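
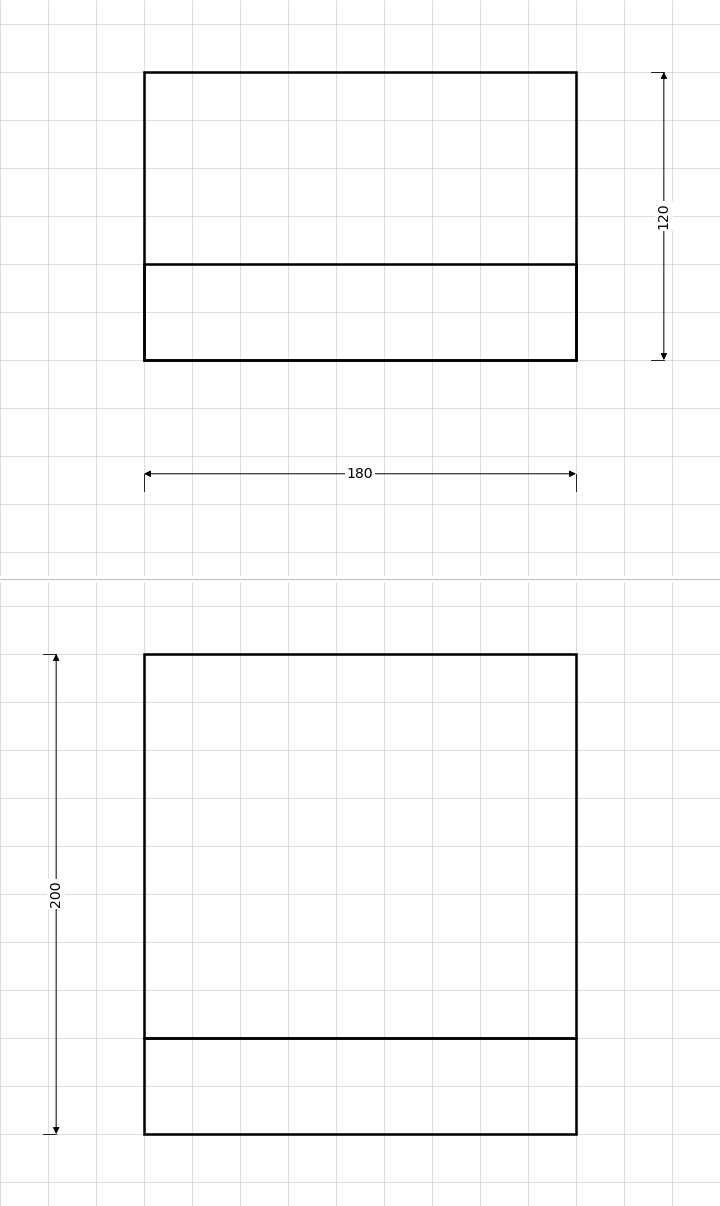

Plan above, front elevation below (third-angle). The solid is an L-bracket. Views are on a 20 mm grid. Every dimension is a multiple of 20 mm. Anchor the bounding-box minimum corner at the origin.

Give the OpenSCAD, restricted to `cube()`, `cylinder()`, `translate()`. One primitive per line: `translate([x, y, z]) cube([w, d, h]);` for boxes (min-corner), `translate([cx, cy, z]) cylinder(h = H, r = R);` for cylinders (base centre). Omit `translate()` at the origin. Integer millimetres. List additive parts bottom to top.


cube([180, 120, 40]);
translate([0, 0, 40]) cube([180, 40, 160]);


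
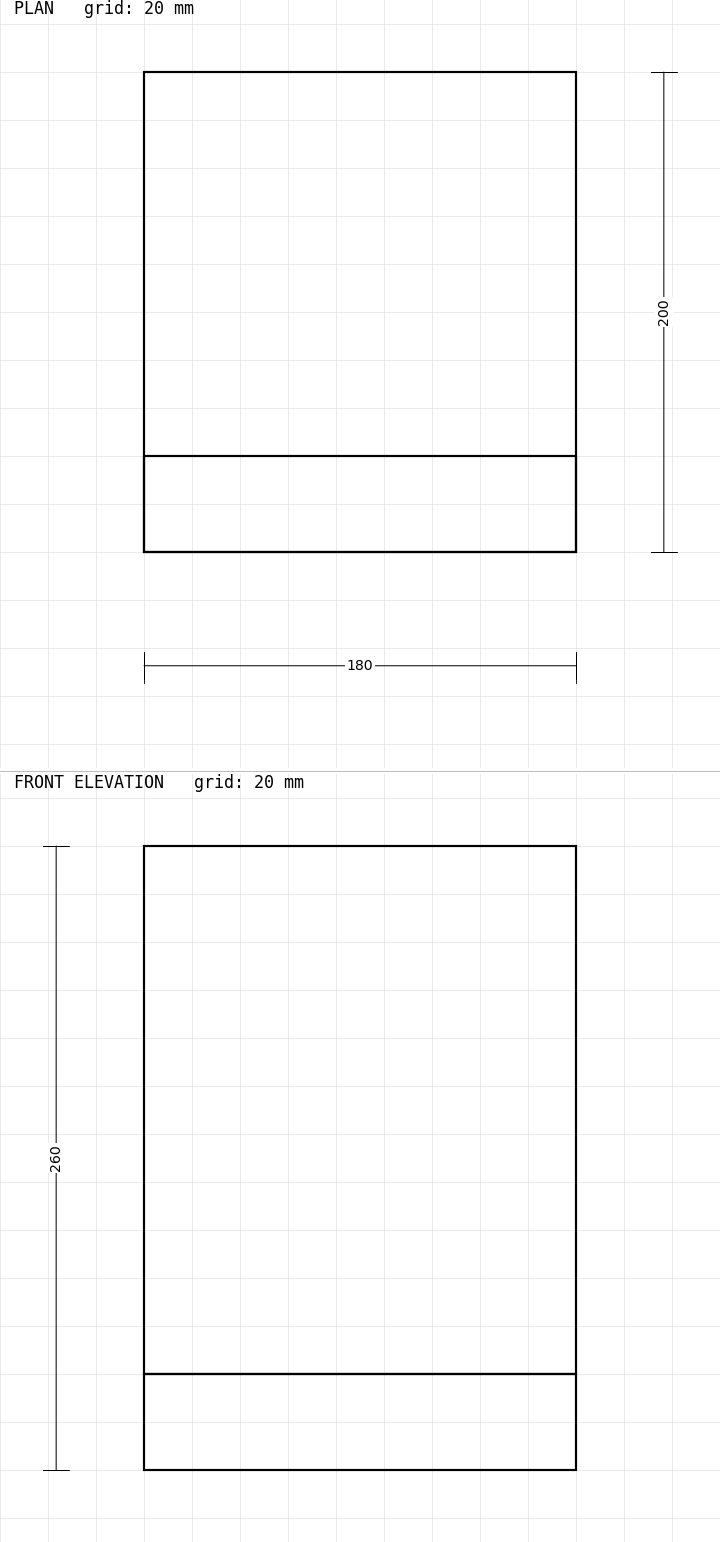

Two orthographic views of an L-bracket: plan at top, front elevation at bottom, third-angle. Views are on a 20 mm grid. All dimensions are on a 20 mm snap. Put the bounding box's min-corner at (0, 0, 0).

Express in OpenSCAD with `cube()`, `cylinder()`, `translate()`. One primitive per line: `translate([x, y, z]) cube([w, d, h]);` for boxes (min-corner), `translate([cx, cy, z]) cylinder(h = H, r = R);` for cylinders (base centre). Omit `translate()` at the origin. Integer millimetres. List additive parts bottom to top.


cube([180, 200, 40]);
translate([0, 0, 40]) cube([180, 40, 220]);


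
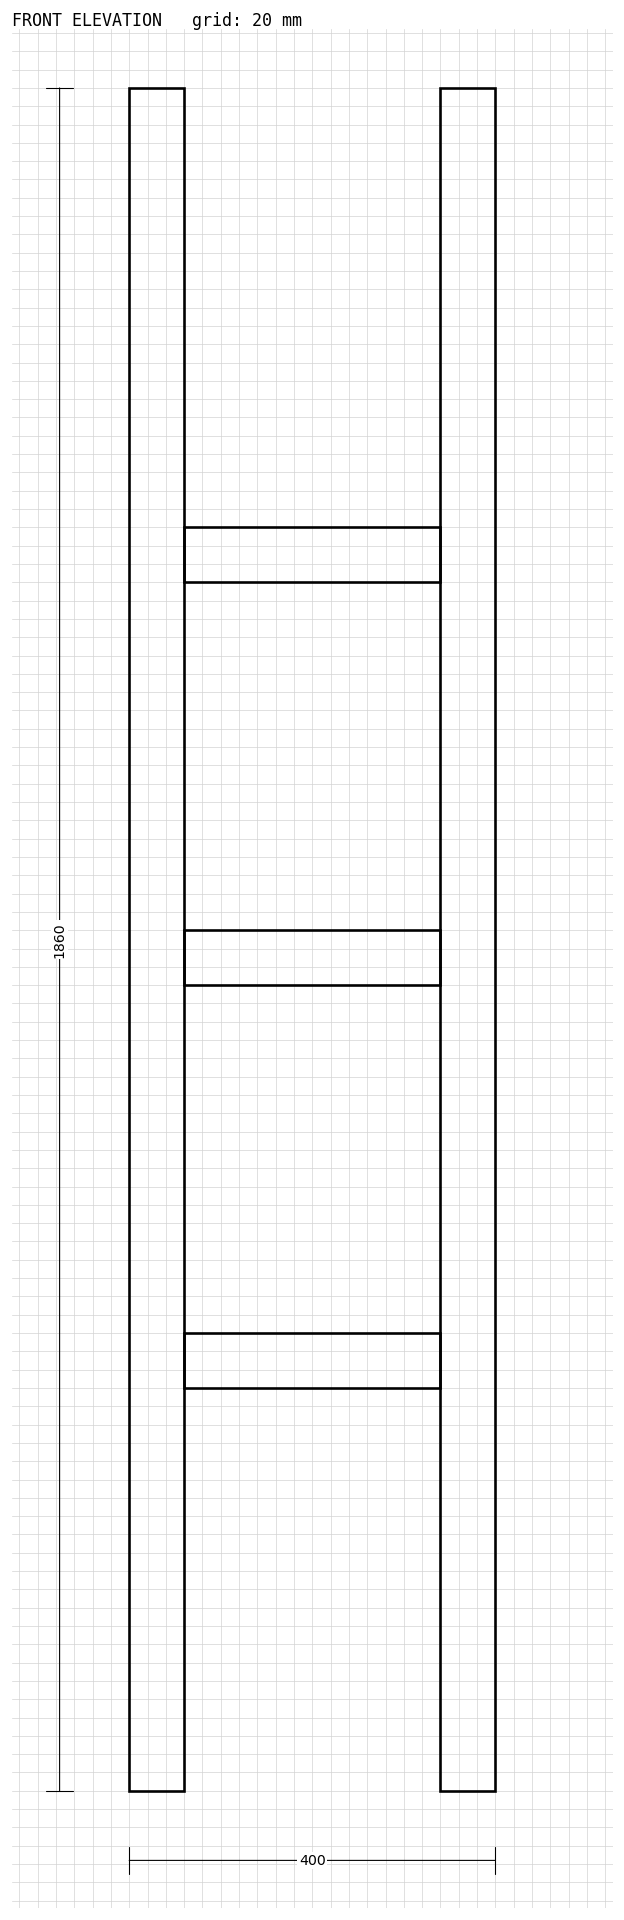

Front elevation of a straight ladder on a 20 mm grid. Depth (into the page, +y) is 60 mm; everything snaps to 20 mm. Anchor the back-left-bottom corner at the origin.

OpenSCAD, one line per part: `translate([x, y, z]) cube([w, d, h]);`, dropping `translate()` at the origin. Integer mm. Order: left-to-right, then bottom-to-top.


cube([60, 60, 1860]);
translate([60, 0, 440]) cube([280, 60, 60]);
translate([60, 0, 880]) cube([280, 60, 60]);
translate([60, 0, 1320]) cube([280, 60, 60]);
translate([340, 0, 0]) cube([60, 60, 1860]);


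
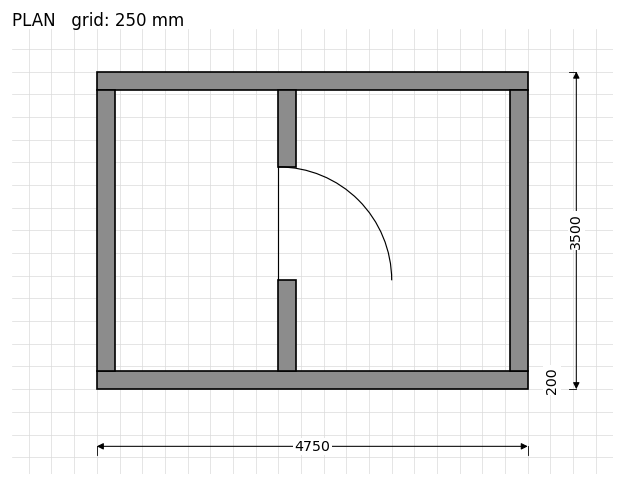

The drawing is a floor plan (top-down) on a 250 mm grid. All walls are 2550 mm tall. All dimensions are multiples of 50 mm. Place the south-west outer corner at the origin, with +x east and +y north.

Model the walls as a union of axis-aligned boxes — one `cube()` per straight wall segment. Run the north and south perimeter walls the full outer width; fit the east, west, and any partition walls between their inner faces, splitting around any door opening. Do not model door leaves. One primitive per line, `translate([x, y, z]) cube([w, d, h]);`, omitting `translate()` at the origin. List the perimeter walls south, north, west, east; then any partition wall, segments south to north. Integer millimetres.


cube([4750, 200, 2550]);
translate([0, 3300, 0]) cube([4750, 200, 2550]);
translate([0, 200, 0]) cube([200, 3100, 2550]);
translate([4550, 200, 0]) cube([200, 3100, 2550]);
translate([2000, 200, 0]) cube([200, 1000, 2550]);
translate([2000, 2450, 0]) cube([200, 850, 2550]);


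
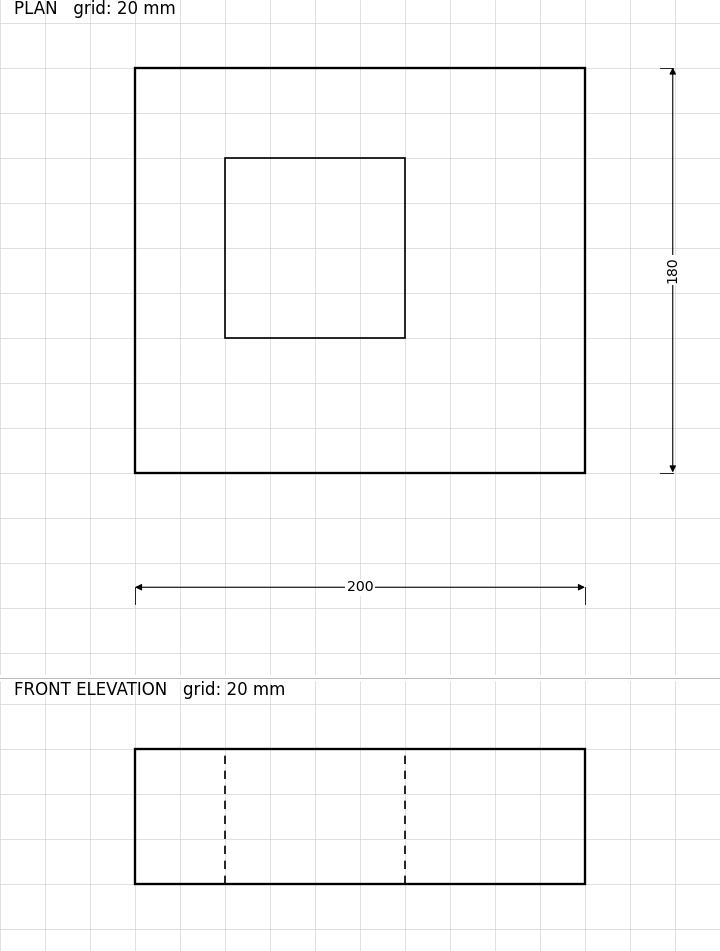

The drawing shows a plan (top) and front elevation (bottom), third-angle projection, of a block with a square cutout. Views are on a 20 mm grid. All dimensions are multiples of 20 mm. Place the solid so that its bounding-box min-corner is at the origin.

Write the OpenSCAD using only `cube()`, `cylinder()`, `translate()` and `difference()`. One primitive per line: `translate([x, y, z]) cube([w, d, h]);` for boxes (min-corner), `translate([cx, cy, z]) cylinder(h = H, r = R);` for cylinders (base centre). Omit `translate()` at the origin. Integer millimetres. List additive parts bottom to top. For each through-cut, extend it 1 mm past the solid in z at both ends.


difference() {
  cube([200, 180, 60]);
  translate([40, 60, -1]) cube([80, 80, 62]);
}


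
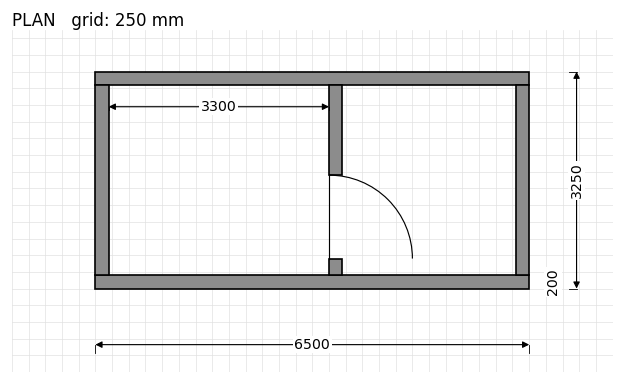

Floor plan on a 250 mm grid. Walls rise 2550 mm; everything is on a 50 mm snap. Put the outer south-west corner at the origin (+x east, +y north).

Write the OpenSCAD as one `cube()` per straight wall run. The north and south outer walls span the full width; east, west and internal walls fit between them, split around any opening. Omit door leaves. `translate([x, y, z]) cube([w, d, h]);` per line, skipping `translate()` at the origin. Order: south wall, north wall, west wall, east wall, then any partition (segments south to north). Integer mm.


cube([6500, 200, 2550]);
translate([0, 3050, 0]) cube([6500, 200, 2550]);
translate([0, 200, 0]) cube([200, 2850, 2550]);
translate([6300, 200, 0]) cube([200, 2850, 2550]);
translate([3500, 200, 0]) cube([200, 250, 2550]);
translate([3500, 1700, 0]) cube([200, 1350, 2550]);


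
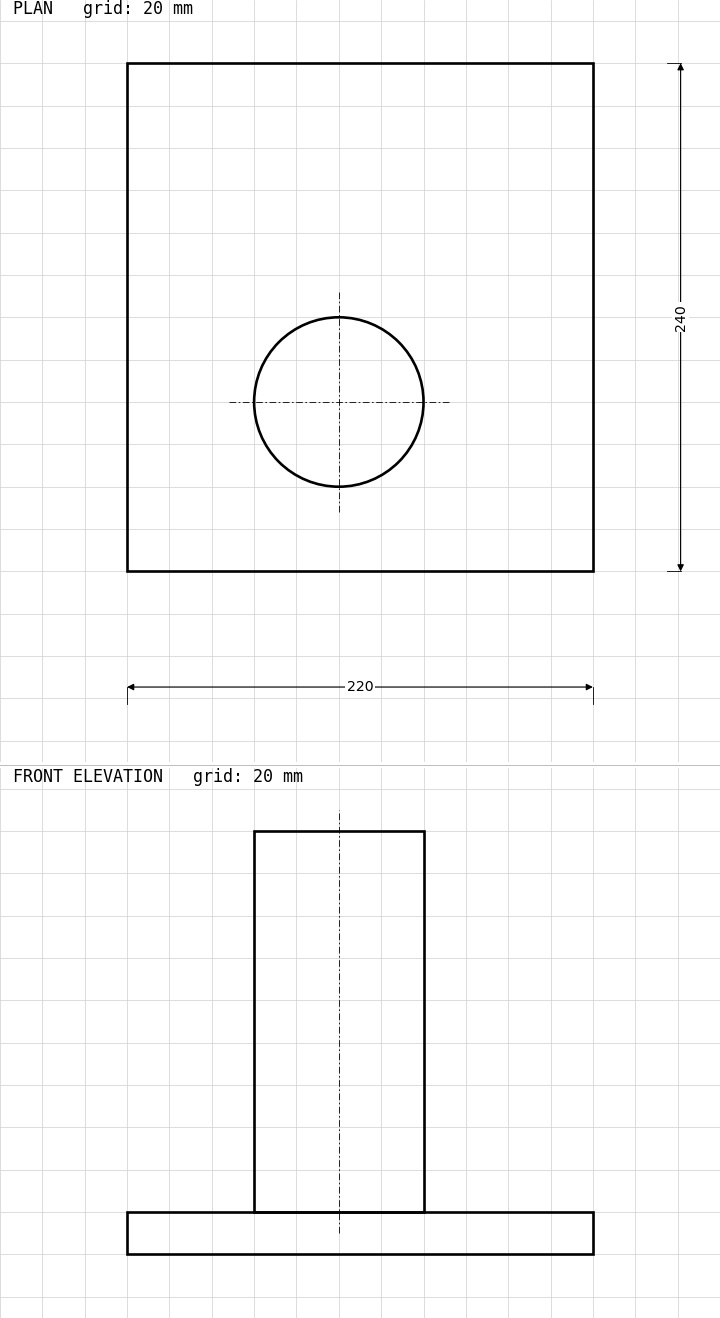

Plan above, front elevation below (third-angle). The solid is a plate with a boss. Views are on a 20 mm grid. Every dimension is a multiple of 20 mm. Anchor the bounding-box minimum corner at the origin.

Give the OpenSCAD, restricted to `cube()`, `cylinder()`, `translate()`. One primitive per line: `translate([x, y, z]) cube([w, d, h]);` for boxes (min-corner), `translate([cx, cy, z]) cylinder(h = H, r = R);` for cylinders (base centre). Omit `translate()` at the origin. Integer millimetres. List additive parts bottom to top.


cube([220, 240, 20]);
translate([100, 80, 20]) cylinder(h = 180, r = 40);


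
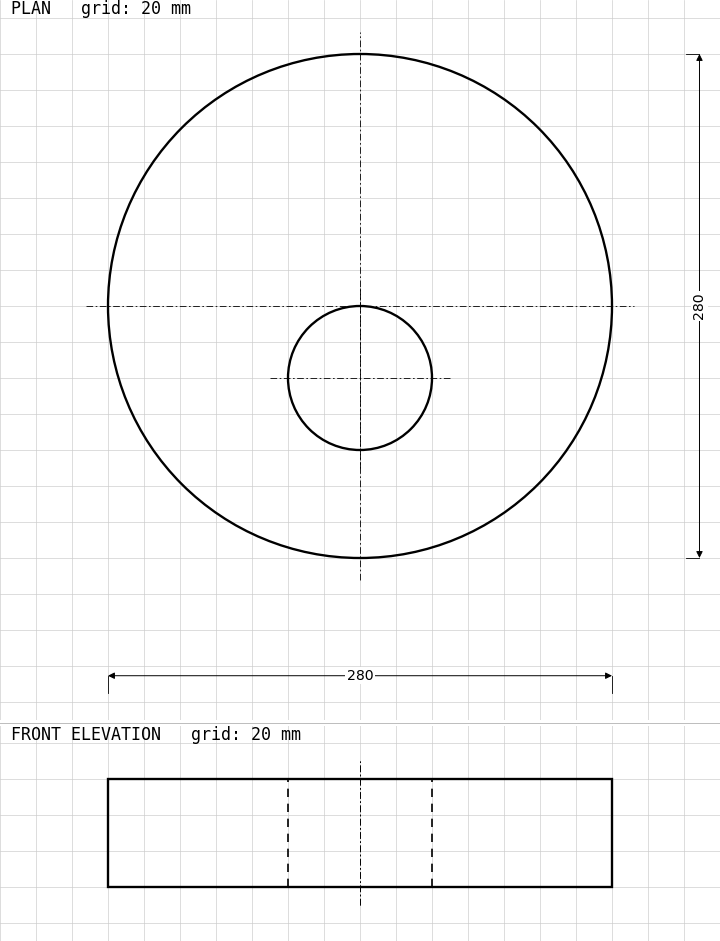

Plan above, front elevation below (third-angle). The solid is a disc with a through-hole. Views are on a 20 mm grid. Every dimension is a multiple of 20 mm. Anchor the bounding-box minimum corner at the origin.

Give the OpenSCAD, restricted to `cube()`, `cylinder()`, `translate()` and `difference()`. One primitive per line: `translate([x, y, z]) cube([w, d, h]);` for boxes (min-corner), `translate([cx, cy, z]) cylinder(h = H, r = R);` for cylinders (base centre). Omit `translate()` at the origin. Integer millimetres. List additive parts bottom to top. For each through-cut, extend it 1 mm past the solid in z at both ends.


difference() {
  translate([140, 140, 0]) cylinder(h = 60, r = 140);
  translate([140, 100, -1]) cylinder(h = 62, r = 40);
}


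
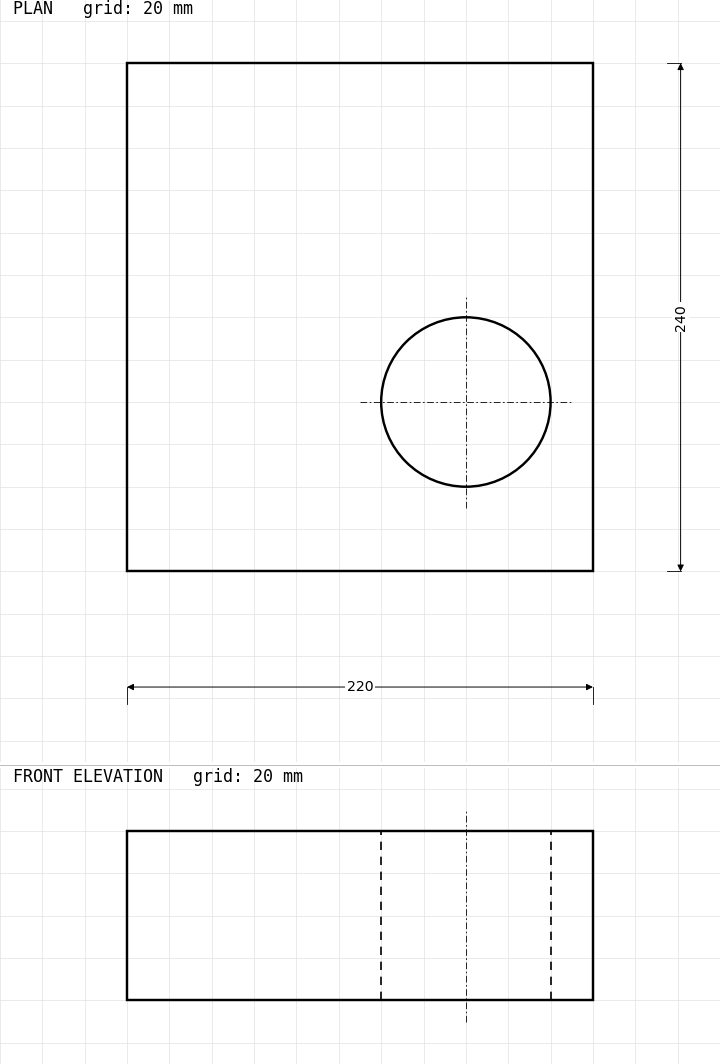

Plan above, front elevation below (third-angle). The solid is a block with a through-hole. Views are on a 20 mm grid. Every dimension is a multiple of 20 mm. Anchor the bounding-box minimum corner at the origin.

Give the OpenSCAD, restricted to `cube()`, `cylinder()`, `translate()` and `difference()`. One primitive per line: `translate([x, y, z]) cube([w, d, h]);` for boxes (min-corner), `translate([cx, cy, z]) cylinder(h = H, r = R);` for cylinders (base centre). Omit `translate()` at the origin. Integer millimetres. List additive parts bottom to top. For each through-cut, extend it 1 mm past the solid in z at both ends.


difference() {
  cube([220, 240, 80]);
  translate([160, 80, -1]) cylinder(h = 82, r = 40);
}


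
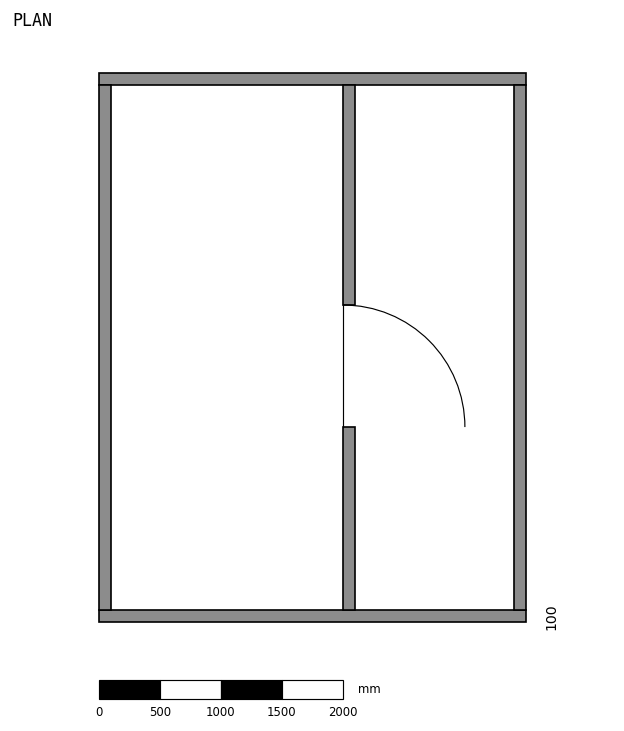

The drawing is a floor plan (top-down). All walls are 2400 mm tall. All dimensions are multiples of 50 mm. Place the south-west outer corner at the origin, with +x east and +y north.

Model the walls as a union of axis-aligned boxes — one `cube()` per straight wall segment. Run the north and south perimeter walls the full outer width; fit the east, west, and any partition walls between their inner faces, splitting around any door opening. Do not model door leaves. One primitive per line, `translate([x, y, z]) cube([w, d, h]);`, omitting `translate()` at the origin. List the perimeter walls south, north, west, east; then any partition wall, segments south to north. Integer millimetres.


cube([3500, 100, 2400]);
translate([0, 4400, 0]) cube([3500, 100, 2400]);
translate([0, 100, 0]) cube([100, 4300, 2400]);
translate([3400, 100, 0]) cube([100, 4300, 2400]);
translate([2000, 100, 0]) cube([100, 1500, 2400]);
translate([2000, 2600, 0]) cube([100, 1800, 2400]);


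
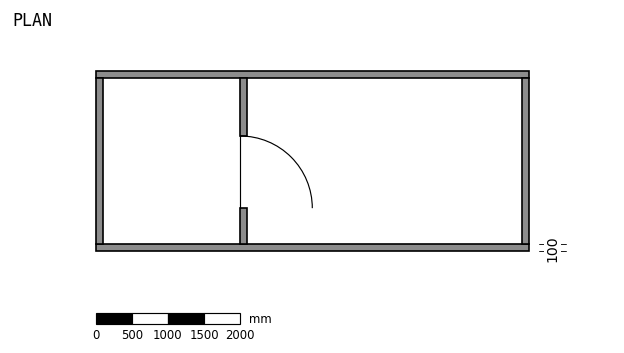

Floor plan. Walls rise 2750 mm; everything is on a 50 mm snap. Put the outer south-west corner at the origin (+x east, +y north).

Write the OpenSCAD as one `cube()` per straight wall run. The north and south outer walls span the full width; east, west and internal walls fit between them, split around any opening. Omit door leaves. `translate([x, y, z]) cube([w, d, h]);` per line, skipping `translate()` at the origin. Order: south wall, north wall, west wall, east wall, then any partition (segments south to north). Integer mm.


cube([6000, 100, 2750]);
translate([0, 2400, 0]) cube([6000, 100, 2750]);
translate([0, 100, 0]) cube([100, 2300, 2750]);
translate([5900, 100, 0]) cube([100, 2300, 2750]);
translate([2000, 100, 0]) cube([100, 500, 2750]);
translate([2000, 1600, 0]) cube([100, 800, 2750]);


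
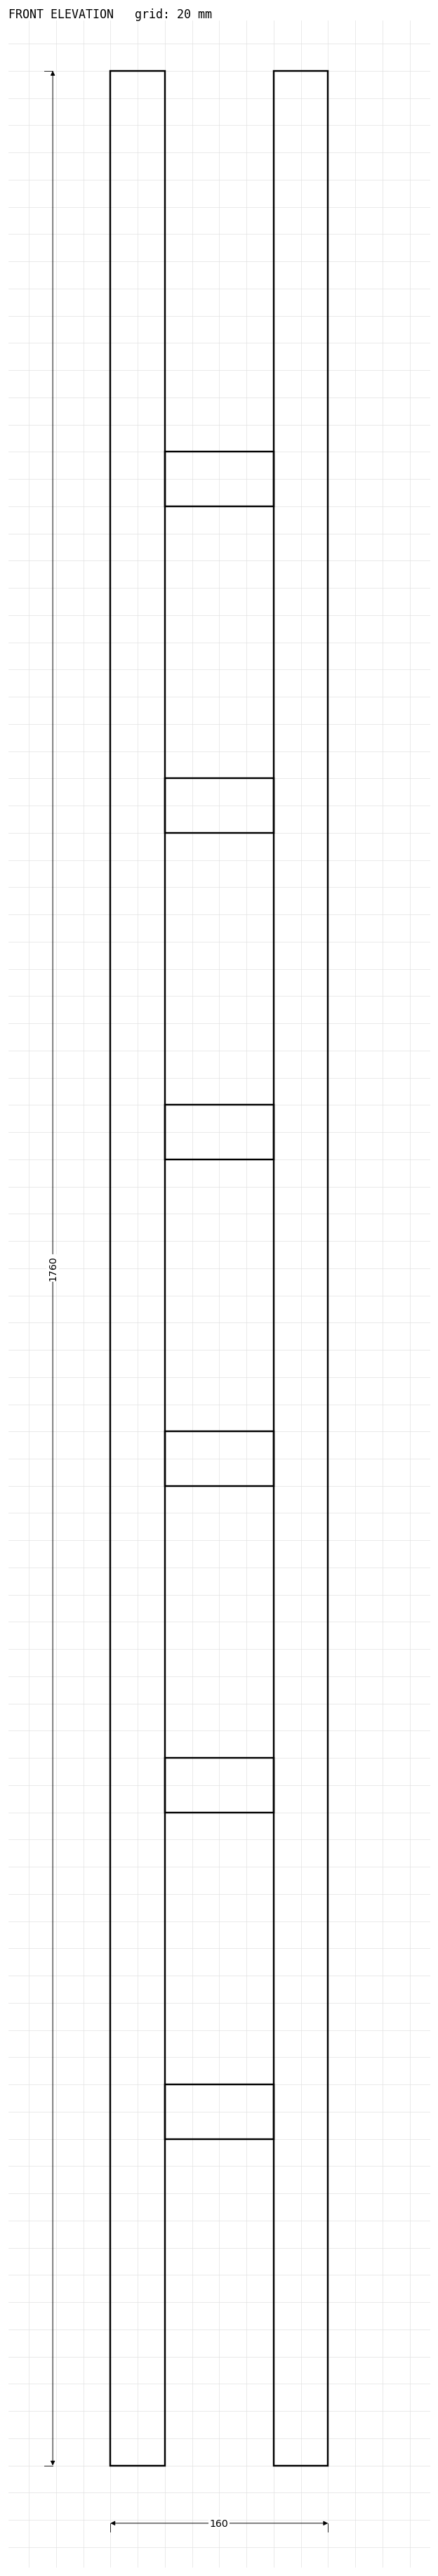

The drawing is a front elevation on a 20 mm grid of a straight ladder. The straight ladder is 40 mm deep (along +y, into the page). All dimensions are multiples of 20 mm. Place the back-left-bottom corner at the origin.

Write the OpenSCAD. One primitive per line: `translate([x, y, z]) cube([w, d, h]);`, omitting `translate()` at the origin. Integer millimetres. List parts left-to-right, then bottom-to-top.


cube([40, 40, 1760]);
translate([40, 0, 240]) cube([80, 40, 40]);
translate([40, 0, 480]) cube([80, 40, 40]);
translate([40, 0, 720]) cube([80, 40, 40]);
translate([40, 0, 960]) cube([80, 40, 40]);
translate([40, 0, 1200]) cube([80, 40, 40]);
translate([40, 0, 1440]) cube([80, 40, 40]);
translate([120, 0, 0]) cube([40, 40, 1760]);


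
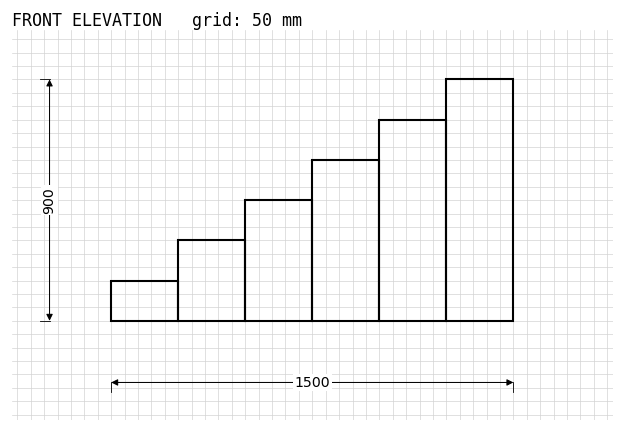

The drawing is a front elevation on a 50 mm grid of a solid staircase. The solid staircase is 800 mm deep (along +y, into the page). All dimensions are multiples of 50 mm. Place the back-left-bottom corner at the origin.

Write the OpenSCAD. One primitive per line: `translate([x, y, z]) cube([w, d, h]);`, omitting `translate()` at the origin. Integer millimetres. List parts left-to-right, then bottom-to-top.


cube([250, 800, 150]);
translate([250, 0, 0]) cube([250, 800, 300]);
translate([500, 0, 0]) cube([250, 800, 450]);
translate([750, 0, 0]) cube([250, 800, 600]);
translate([1000, 0, 0]) cube([250, 800, 750]);
translate([1250, 0, 0]) cube([250, 800, 900]);


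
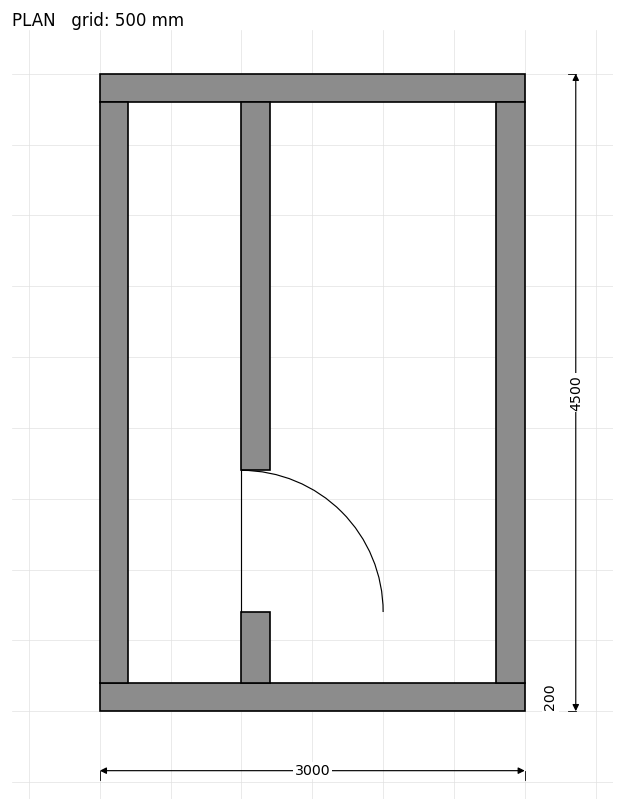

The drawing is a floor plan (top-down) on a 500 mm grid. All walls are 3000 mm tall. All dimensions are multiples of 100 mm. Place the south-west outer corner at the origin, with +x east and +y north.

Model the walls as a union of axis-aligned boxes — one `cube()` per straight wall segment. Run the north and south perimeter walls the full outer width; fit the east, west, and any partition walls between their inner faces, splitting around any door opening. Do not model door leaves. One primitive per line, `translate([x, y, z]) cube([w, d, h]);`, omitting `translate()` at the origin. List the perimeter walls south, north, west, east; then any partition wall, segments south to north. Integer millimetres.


cube([3000, 200, 3000]);
translate([0, 4300, 0]) cube([3000, 200, 3000]);
translate([0, 200, 0]) cube([200, 4100, 3000]);
translate([2800, 200, 0]) cube([200, 4100, 3000]);
translate([1000, 200, 0]) cube([200, 500, 3000]);
translate([1000, 1700, 0]) cube([200, 2600, 3000]);


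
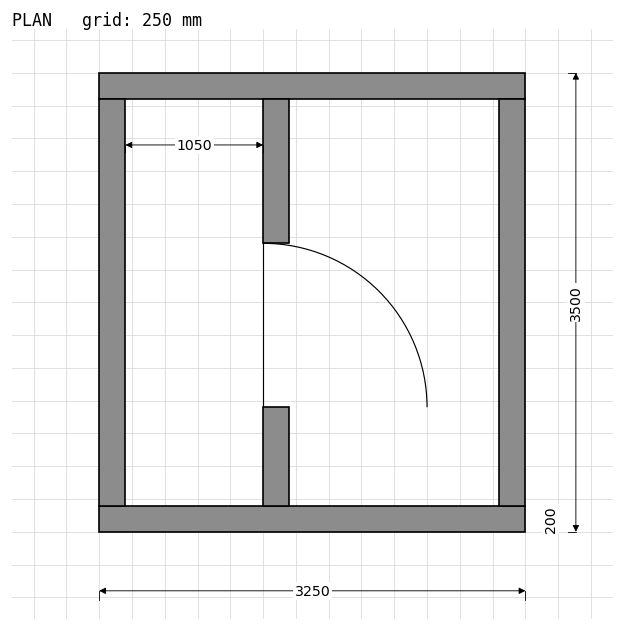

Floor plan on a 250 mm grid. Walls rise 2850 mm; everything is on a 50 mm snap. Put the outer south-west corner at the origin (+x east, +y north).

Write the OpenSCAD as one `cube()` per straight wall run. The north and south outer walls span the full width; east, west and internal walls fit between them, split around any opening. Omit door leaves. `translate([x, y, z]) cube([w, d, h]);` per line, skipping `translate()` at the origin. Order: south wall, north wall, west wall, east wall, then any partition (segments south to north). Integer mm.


cube([3250, 200, 2850]);
translate([0, 3300, 0]) cube([3250, 200, 2850]);
translate([0, 200, 0]) cube([200, 3100, 2850]);
translate([3050, 200, 0]) cube([200, 3100, 2850]);
translate([1250, 200, 0]) cube([200, 750, 2850]);
translate([1250, 2200, 0]) cube([200, 1100, 2850]);


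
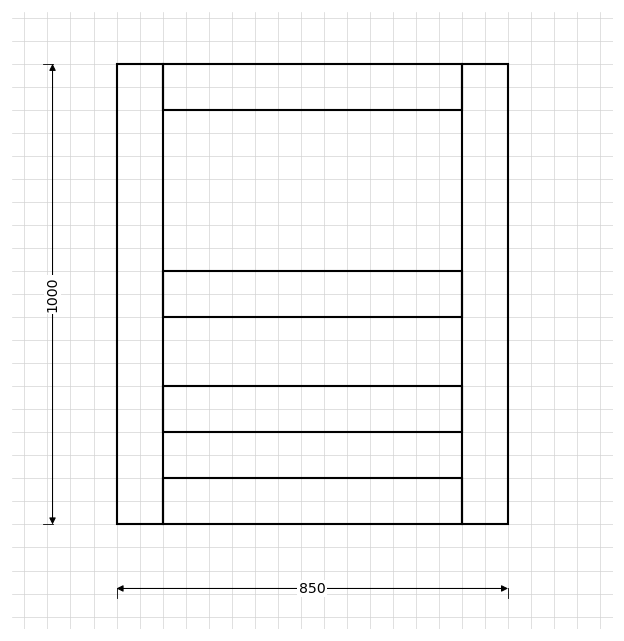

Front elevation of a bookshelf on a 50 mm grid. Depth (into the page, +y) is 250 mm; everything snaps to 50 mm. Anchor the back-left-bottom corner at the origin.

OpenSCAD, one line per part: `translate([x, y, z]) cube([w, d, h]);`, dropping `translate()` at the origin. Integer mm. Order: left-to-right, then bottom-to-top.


cube([100, 250, 1000]);
translate([100, 0, 0]) cube([650, 250, 100]);
translate([100, 0, 200]) cube([650, 250, 100]);
translate([100, 0, 450]) cube([650, 250, 100]);
translate([100, 0, 900]) cube([650, 250, 100]);
translate([750, 0, 0]) cube([100, 250, 1000]);


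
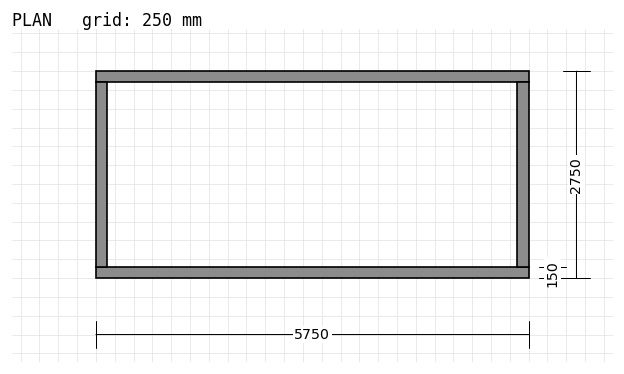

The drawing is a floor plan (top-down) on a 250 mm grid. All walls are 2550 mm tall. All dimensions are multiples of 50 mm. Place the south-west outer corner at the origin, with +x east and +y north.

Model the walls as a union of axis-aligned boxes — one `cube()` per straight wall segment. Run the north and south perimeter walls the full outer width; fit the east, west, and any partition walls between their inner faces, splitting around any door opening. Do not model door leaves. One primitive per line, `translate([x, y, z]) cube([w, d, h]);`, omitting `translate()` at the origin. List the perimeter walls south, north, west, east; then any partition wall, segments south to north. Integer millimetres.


cube([5750, 150, 2550]);
translate([0, 2600, 0]) cube([5750, 150, 2550]);
translate([0, 150, 0]) cube([150, 2450, 2550]);
translate([5600, 150, 0]) cube([150, 2450, 2550]);


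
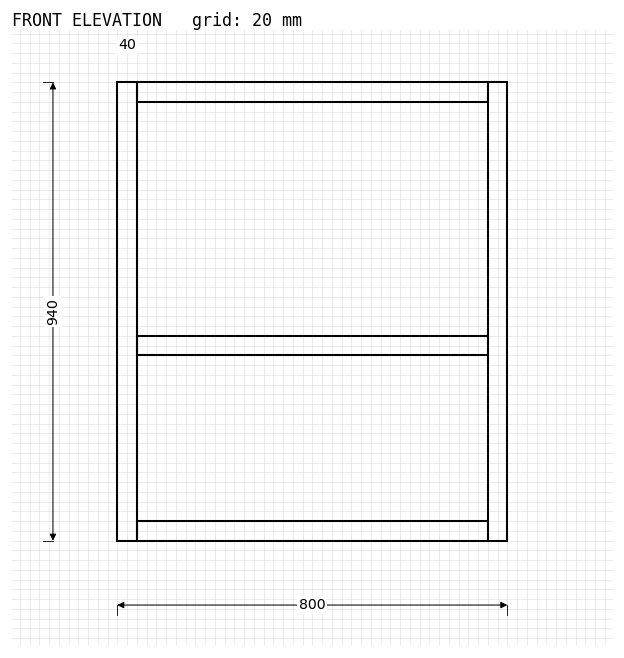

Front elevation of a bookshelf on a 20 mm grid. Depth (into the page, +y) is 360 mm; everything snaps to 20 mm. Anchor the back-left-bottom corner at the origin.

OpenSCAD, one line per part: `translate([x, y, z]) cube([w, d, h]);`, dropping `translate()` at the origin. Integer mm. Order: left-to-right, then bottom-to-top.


cube([40, 360, 940]);
translate([40, 0, 0]) cube([720, 360, 40]);
translate([40, 0, 380]) cube([720, 360, 40]);
translate([40, 0, 900]) cube([720, 360, 40]);
translate([760, 0, 0]) cube([40, 360, 940]);


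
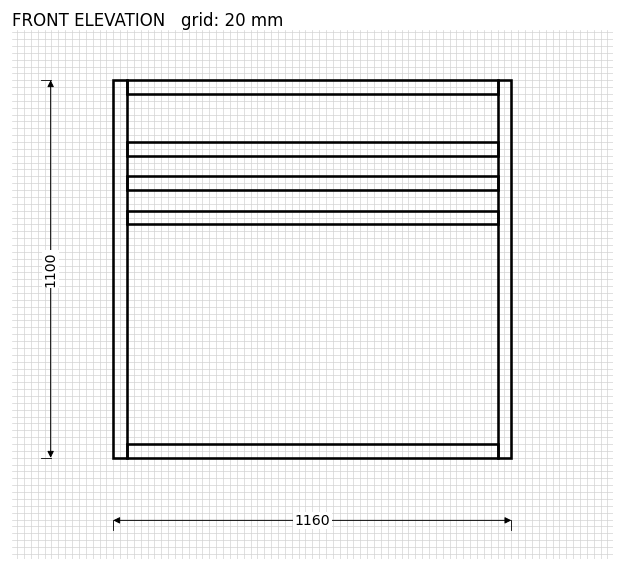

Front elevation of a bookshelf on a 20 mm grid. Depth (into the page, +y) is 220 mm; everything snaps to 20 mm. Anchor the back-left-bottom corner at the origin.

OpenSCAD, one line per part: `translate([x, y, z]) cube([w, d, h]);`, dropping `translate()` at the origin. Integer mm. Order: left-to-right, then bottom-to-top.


cube([40, 220, 1100]);
translate([40, 0, 0]) cube([1080, 220, 40]);
translate([40, 0, 680]) cube([1080, 220, 40]);
translate([40, 0, 780]) cube([1080, 220, 40]);
translate([40, 0, 880]) cube([1080, 220, 40]);
translate([40, 0, 1060]) cube([1080, 220, 40]);
translate([1120, 0, 0]) cube([40, 220, 1100]);


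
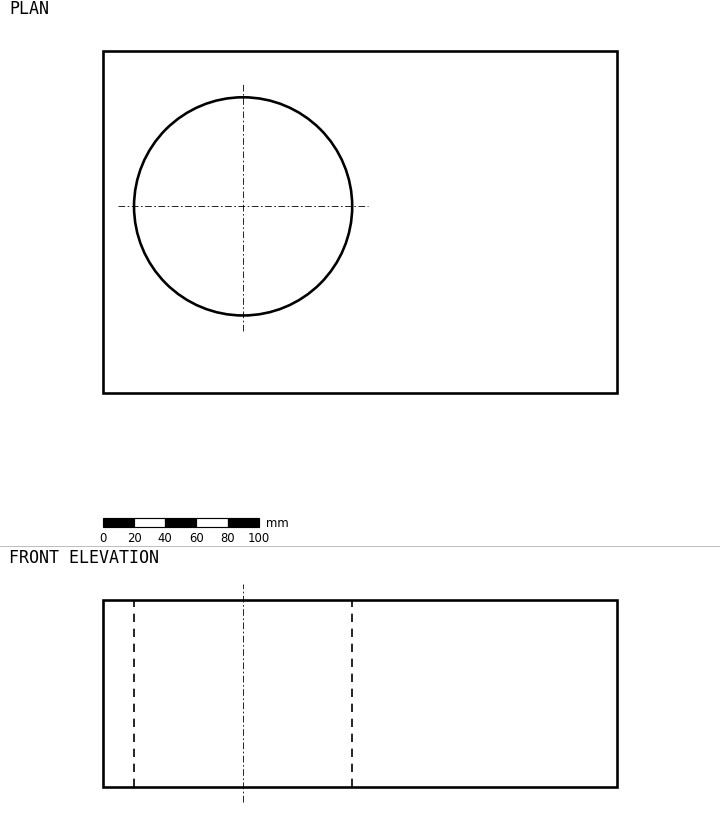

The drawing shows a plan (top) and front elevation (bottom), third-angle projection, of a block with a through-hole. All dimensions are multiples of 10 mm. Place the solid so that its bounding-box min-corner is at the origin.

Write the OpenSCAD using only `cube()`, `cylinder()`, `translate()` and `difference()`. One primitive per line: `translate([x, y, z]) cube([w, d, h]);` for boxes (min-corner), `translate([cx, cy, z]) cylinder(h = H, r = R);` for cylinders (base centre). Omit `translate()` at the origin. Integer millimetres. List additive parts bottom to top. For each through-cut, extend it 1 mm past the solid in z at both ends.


difference() {
  cube([330, 220, 120]);
  translate([90, 120, -1]) cylinder(h = 122, r = 70);
}


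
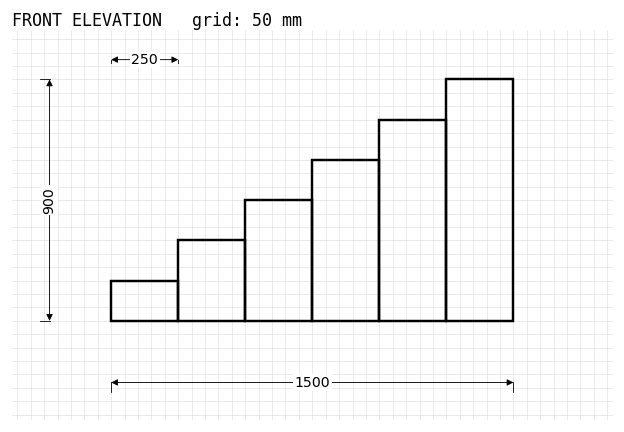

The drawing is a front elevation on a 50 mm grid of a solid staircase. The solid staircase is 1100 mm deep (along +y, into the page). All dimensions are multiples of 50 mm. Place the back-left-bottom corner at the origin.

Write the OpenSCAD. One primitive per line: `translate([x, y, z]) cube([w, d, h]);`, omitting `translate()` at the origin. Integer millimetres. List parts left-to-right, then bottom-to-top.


cube([250, 1100, 150]);
translate([250, 0, 0]) cube([250, 1100, 300]);
translate([500, 0, 0]) cube([250, 1100, 450]);
translate([750, 0, 0]) cube([250, 1100, 600]);
translate([1000, 0, 0]) cube([250, 1100, 750]);
translate([1250, 0, 0]) cube([250, 1100, 900]);


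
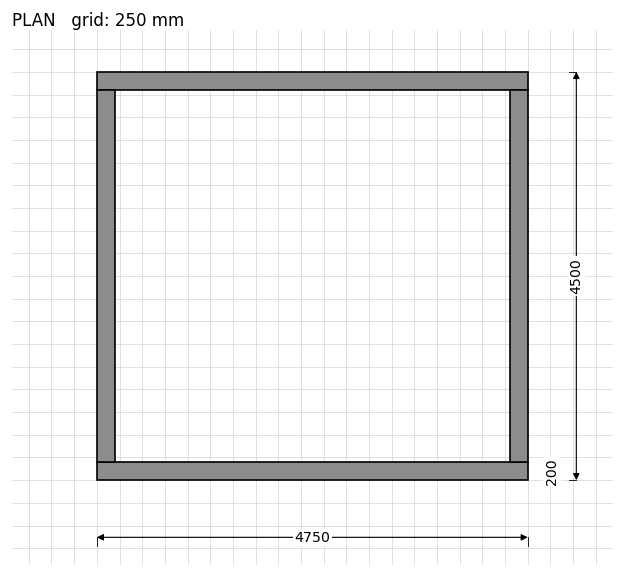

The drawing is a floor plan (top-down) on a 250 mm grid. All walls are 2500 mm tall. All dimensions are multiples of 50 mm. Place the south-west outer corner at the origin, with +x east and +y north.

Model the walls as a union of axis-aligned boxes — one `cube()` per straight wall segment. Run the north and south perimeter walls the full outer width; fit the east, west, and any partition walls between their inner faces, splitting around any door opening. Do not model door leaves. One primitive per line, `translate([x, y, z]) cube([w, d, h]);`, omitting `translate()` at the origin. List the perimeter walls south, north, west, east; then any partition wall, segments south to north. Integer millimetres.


cube([4750, 200, 2500]);
translate([0, 4300, 0]) cube([4750, 200, 2500]);
translate([0, 200, 0]) cube([200, 4100, 2500]);
translate([4550, 200, 0]) cube([200, 4100, 2500]);


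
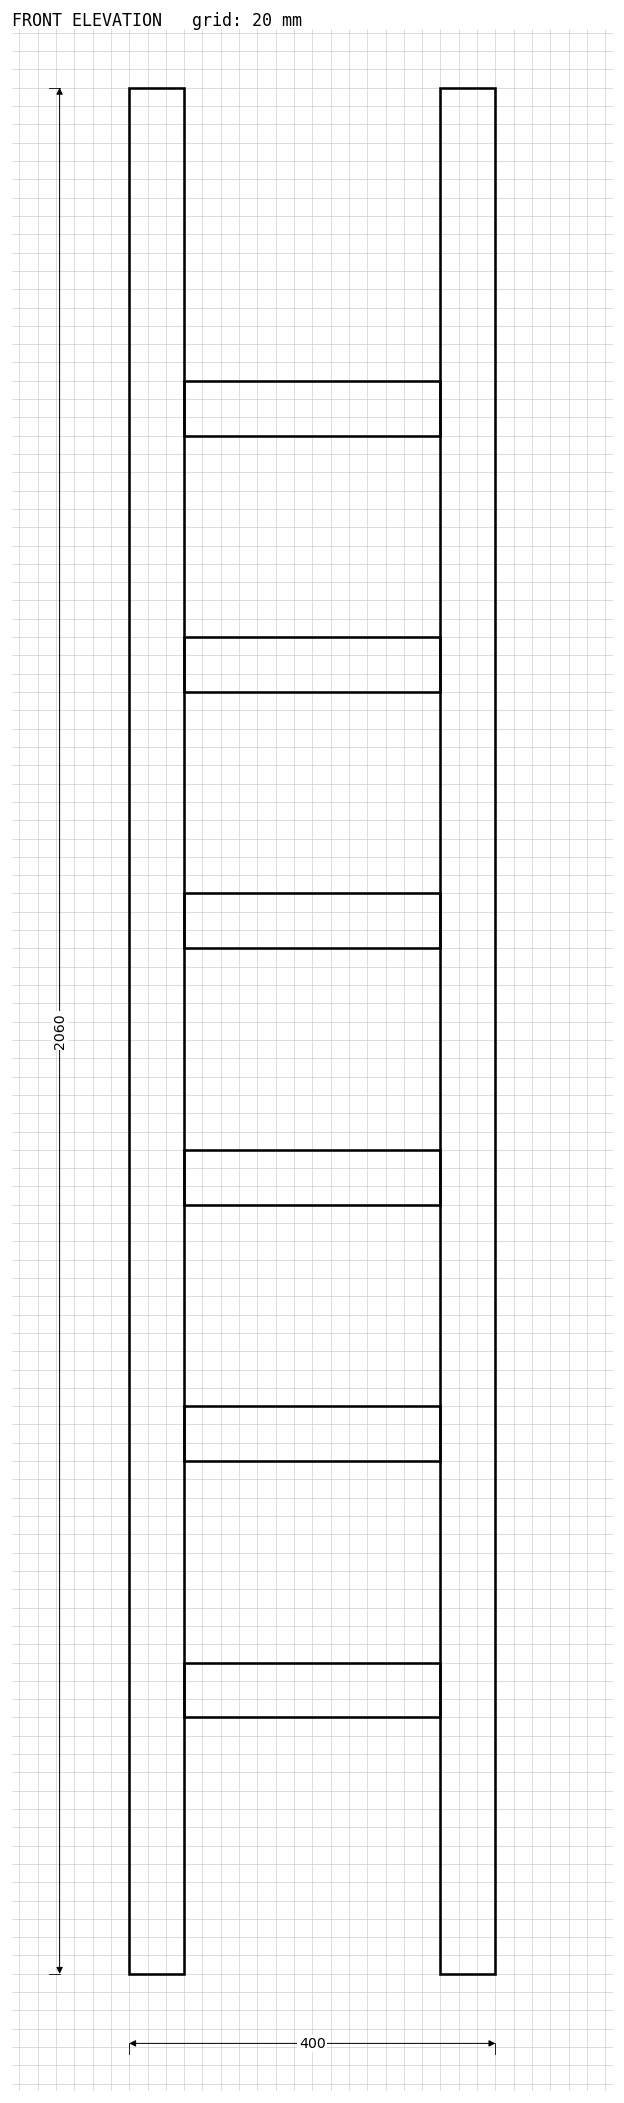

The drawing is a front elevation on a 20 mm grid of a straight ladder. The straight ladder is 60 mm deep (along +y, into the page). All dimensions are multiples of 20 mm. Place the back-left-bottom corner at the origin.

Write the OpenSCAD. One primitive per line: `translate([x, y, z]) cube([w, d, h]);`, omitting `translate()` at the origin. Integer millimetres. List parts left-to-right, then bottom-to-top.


cube([60, 60, 2060]);
translate([60, 0, 280]) cube([280, 60, 60]);
translate([60, 0, 560]) cube([280, 60, 60]);
translate([60, 0, 840]) cube([280, 60, 60]);
translate([60, 0, 1120]) cube([280, 60, 60]);
translate([60, 0, 1400]) cube([280, 60, 60]);
translate([60, 0, 1680]) cube([280, 60, 60]);
translate([340, 0, 0]) cube([60, 60, 2060]);


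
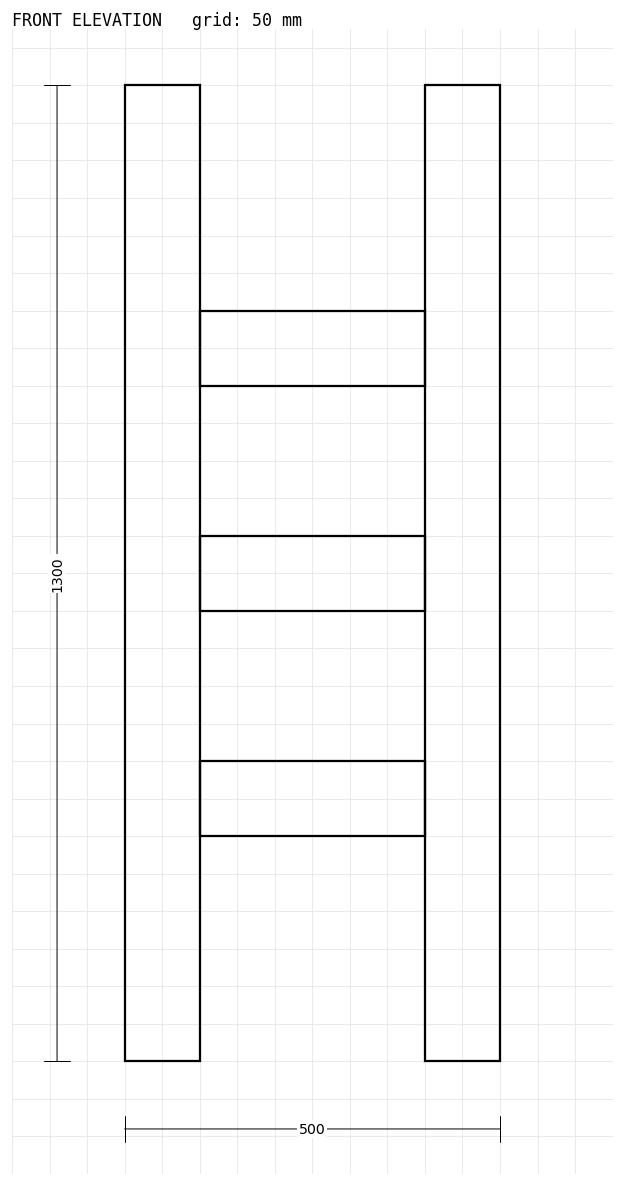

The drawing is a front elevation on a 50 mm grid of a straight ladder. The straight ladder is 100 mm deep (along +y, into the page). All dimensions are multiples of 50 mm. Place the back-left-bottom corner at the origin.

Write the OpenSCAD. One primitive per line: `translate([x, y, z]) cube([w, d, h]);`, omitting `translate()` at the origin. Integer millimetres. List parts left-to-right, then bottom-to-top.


cube([100, 100, 1300]);
translate([100, 0, 300]) cube([300, 100, 100]);
translate([100, 0, 600]) cube([300, 100, 100]);
translate([100, 0, 900]) cube([300, 100, 100]);
translate([400, 0, 0]) cube([100, 100, 1300]);


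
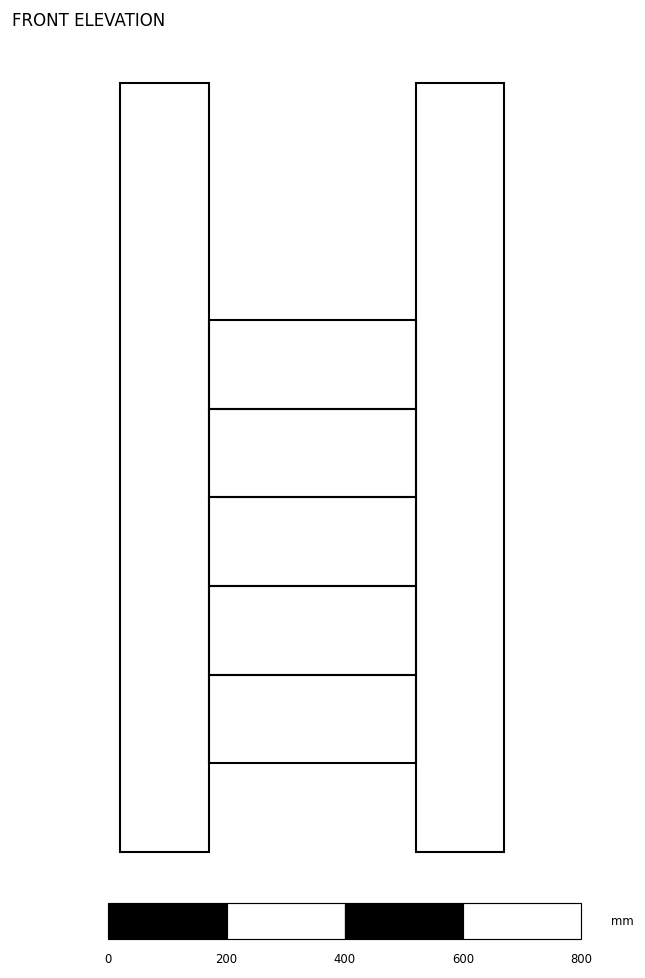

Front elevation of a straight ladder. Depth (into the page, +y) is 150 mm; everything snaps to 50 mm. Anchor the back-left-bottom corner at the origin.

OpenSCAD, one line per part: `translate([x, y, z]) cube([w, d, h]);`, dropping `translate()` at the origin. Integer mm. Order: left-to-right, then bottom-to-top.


cube([150, 150, 1300]);
translate([150, 0, 150]) cube([350, 150, 150]);
translate([150, 0, 300]) cube([350, 150, 150]);
translate([150, 0, 450]) cube([350, 150, 150]);
translate([150, 0, 600]) cube([350, 150, 150]);
translate([150, 0, 750]) cube([350, 150, 150]);
translate([500, 0, 0]) cube([150, 150, 1300]);


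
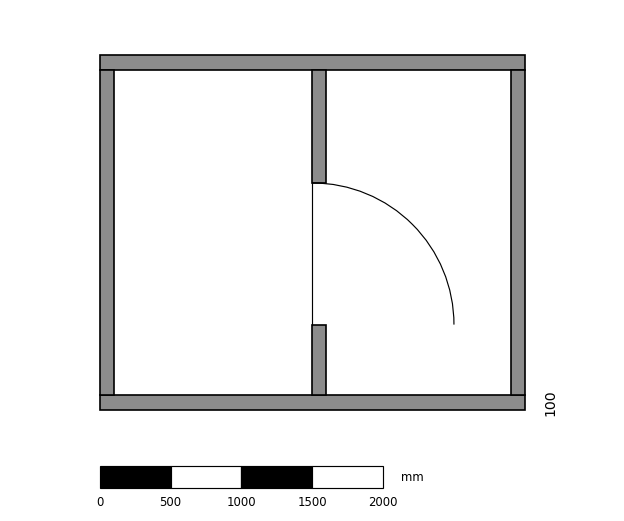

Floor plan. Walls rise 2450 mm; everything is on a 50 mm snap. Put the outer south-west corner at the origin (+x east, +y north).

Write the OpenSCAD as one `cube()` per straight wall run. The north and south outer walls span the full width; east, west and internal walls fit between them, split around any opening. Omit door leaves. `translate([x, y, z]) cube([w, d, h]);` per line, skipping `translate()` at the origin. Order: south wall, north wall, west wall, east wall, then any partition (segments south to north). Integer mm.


cube([3000, 100, 2450]);
translate([0, 2400, 0]) cube([3000, 100, 2450]);
translate([0, 100, 0]) cube([100, 2300, 2450]);
translate([2900, 100, 0]) cube([100, 2300, 2450]);
translate([1500, 100, 0]) cube([100, 500, 2450]);
translate([1500, 1600, 0]) cube([100, 800, 2450]);


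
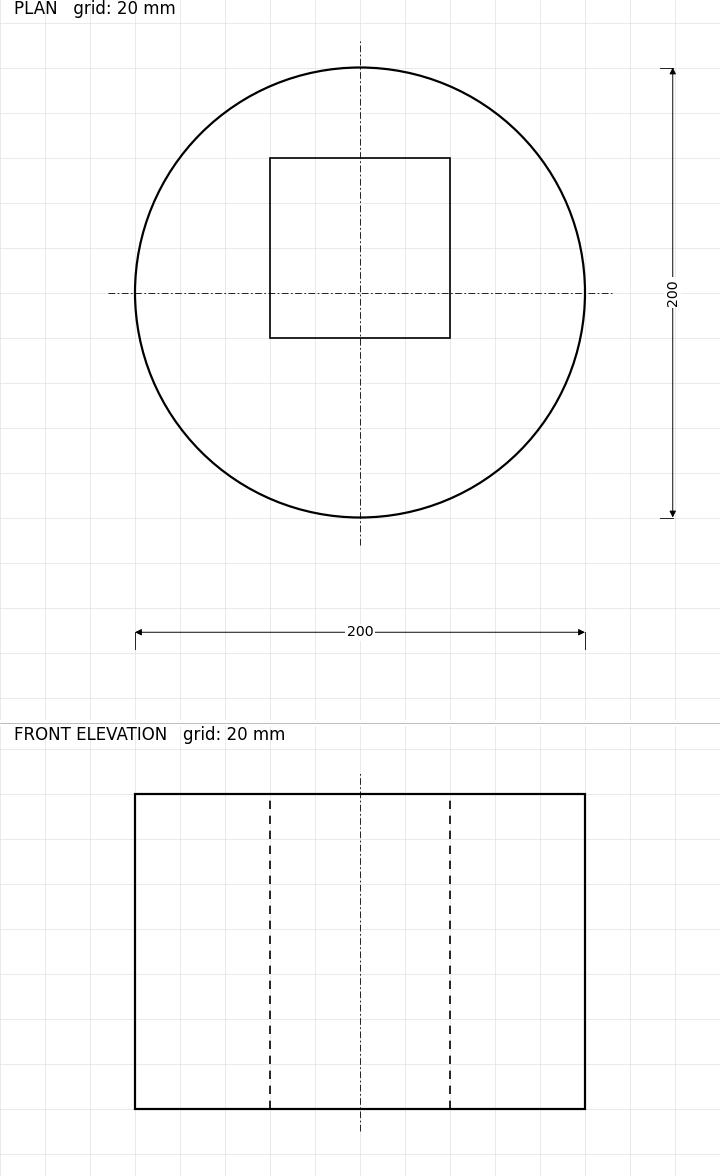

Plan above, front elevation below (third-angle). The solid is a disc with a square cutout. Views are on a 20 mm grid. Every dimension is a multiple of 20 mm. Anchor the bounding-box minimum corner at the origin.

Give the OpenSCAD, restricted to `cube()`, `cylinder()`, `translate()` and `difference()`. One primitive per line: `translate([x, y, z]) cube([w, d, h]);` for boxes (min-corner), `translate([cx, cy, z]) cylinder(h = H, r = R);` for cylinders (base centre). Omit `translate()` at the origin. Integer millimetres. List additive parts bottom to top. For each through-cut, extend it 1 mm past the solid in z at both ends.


difference() {
  translate([100, 100, 0]) cylinder(h = 140, r = 100);
  translate([60, 80, -1]) cube([80, 80, 142]);
}


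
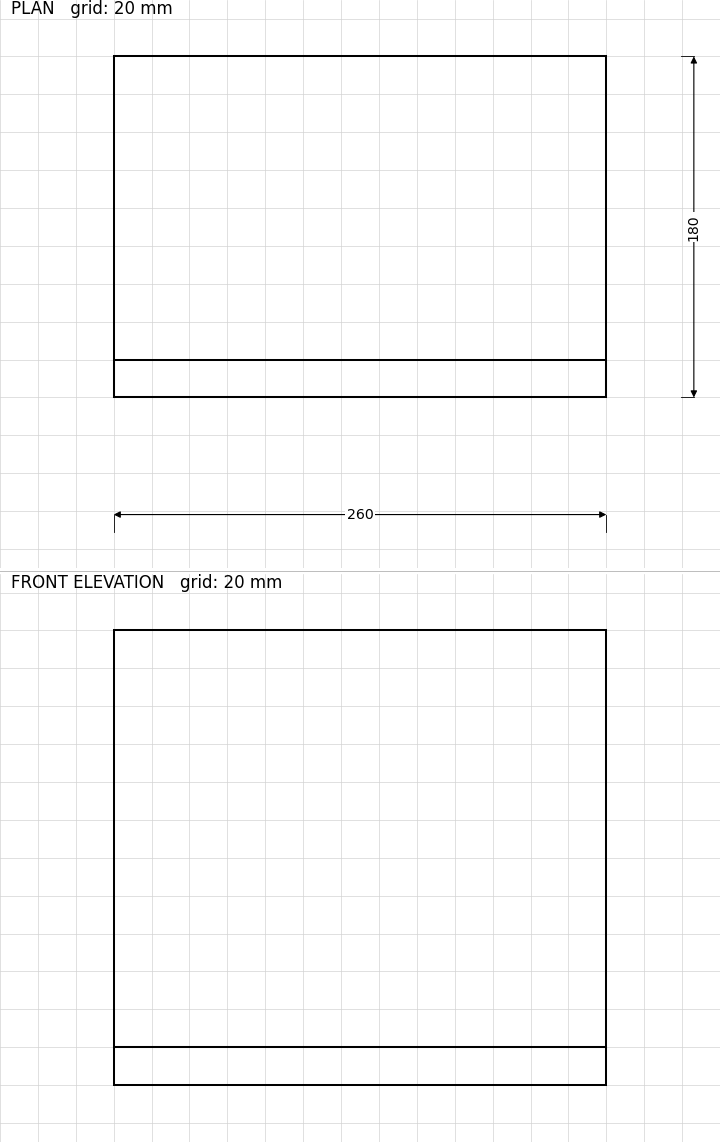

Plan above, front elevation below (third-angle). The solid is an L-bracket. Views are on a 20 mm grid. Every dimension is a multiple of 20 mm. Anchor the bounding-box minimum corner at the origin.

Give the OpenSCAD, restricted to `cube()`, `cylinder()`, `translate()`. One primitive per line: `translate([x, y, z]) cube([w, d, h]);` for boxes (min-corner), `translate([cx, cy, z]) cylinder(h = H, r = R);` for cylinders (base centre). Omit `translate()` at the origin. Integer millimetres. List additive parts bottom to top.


cube([260, 180, 20]);
translate([0, 0, 20]) cube([260, 20, 220]);


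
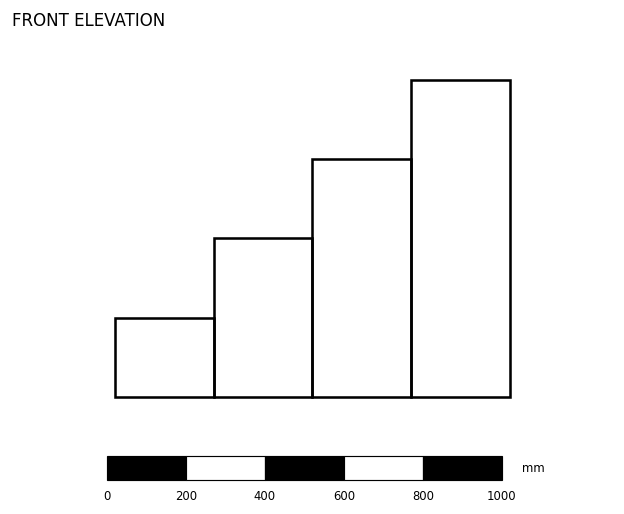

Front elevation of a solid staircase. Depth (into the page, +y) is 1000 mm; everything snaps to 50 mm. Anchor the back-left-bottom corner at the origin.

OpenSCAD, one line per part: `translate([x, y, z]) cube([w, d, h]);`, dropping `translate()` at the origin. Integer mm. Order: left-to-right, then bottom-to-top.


cube([250, 1000, 200]);
translate([250, 0, 0]) cube([250, 1000, 400]);
translate([500, 0, 0]) cube([250, 1000, 600]);
translate([750, 0, 0]) cube([250, 1000, 800]);


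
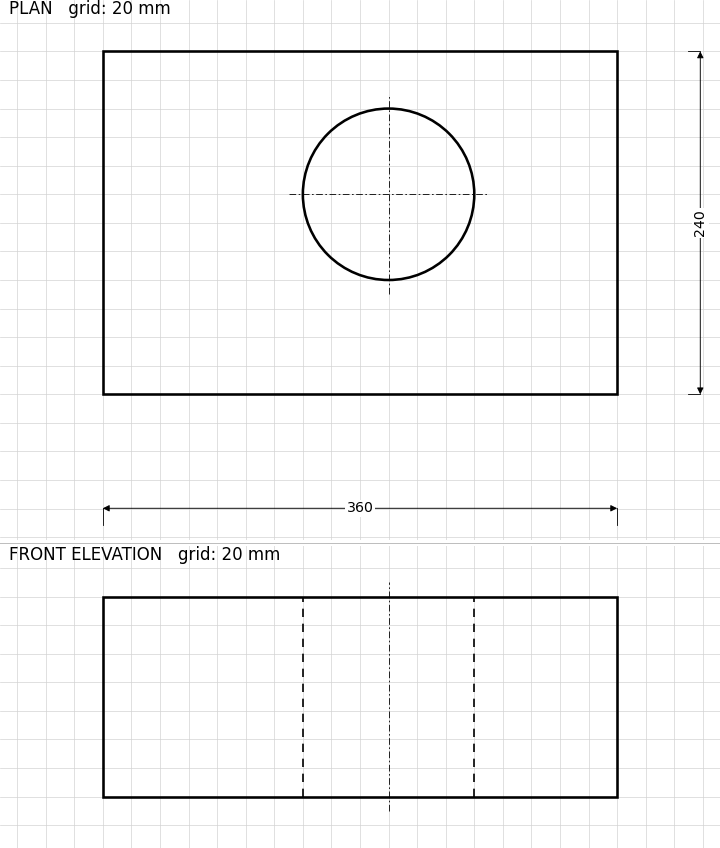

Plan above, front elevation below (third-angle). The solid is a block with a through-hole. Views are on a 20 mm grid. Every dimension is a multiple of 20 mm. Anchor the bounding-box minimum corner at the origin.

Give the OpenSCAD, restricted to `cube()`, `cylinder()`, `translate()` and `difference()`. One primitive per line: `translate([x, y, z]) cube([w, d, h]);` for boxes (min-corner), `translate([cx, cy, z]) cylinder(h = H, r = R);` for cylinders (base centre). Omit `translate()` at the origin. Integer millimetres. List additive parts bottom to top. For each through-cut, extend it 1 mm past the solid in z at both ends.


difference() {
  cube([360, 240, 140]);
  translate([200, 140, -1]) cylinder(h = 142, r = 60);
}


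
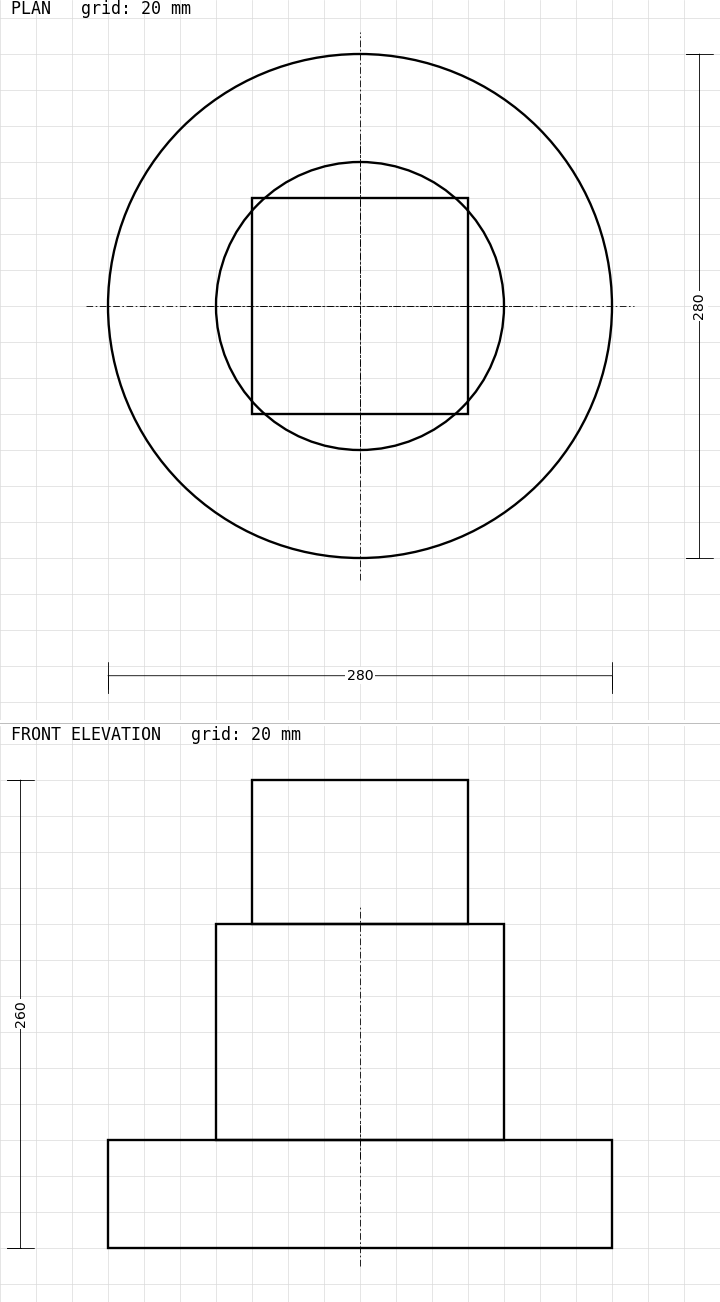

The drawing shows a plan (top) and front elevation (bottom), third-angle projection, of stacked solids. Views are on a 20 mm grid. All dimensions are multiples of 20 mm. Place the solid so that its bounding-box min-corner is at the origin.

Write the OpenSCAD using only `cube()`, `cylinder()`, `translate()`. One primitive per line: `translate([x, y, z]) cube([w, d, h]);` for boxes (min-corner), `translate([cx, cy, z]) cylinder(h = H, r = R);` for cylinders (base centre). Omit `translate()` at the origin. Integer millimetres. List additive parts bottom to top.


translate([140, 140, 0]) cylinder(h = 60, r = 140);
translate([140, 140, 60]) cylinder(h = 120, r = 80);
translate([80, 80, 180]) cube([120, 120, 80]);


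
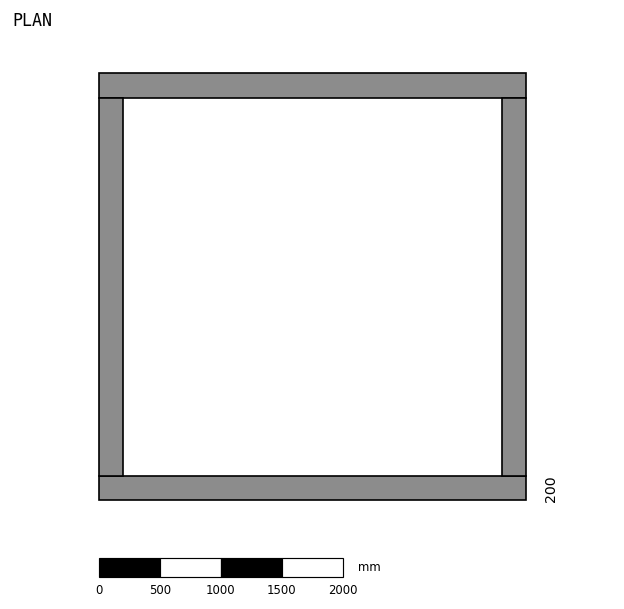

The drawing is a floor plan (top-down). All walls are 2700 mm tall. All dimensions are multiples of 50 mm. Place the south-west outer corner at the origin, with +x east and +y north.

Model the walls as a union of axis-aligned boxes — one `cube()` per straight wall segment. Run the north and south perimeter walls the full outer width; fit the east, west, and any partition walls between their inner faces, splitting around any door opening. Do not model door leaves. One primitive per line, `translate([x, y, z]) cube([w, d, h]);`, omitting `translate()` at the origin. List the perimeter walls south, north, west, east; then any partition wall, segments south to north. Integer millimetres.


cube([3500, 200, 2700]);
translate([0, 3300, 0]) cube([3500, 200, 2700]);
translate([0, 200, 0]) cube([200, 3100, 2700]);
translate([3300, 200, 0]) cube([200, 3100, 2700]);


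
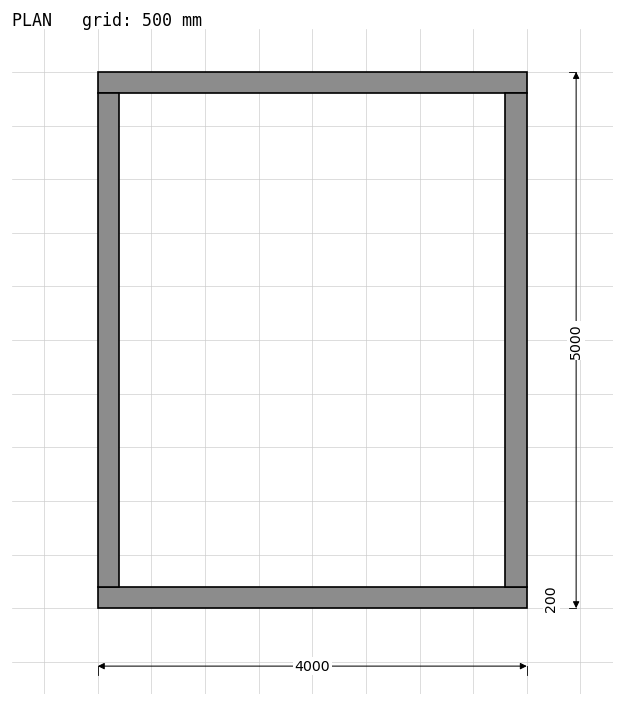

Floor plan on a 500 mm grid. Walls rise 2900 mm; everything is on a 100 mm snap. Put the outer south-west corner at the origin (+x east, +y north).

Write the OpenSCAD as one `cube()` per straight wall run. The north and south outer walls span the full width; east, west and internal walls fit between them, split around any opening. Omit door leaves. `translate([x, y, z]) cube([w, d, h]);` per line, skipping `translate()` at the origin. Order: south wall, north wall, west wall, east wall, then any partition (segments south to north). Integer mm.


cube([4000, 200, 2900]);
translate([0, 4800, 0]) cube([4000, 200, 2900]);
translate([0, 200, 0]) cube([200, 4600, 2900]);
translate([3800, 200, 0]) cube([200, 4600, 2900]);


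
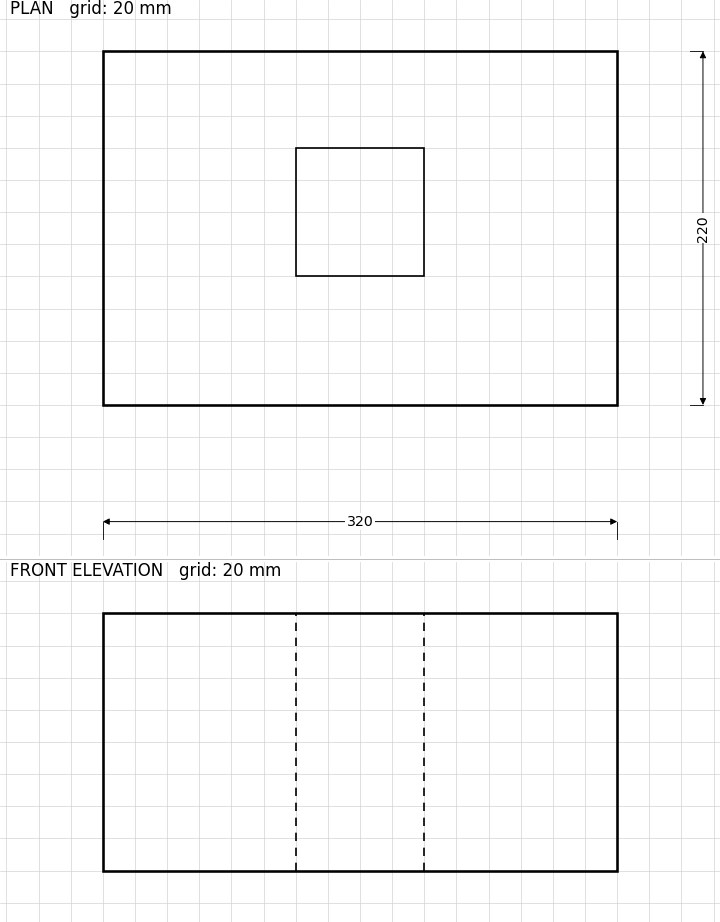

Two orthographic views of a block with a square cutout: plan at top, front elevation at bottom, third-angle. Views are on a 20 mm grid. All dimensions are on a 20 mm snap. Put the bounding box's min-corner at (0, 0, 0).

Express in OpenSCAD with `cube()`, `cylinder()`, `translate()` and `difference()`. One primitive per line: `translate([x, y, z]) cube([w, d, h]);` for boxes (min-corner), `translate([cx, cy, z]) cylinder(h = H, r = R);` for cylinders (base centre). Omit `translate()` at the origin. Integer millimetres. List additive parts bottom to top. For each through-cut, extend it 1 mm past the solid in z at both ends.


difference() {
  cube([320, 220, 160]);
  translate([120, 80, -1]) cube([80, 80, 162]);
}


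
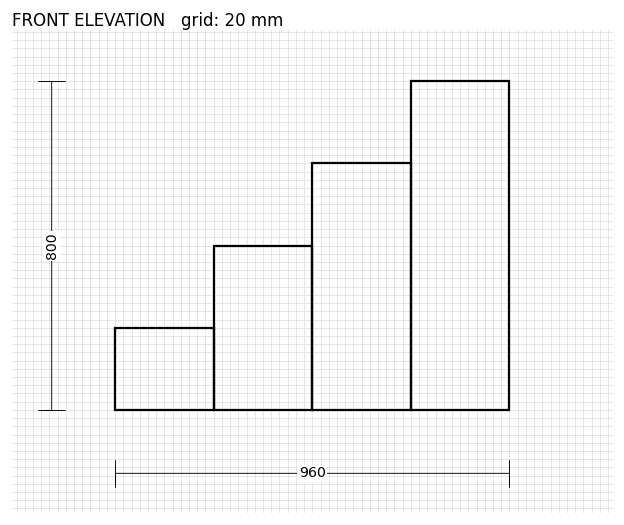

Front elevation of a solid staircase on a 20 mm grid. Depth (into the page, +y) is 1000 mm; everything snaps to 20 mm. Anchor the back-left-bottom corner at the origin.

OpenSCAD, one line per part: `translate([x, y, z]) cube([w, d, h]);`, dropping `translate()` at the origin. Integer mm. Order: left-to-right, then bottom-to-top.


cube([240, 1000, 200]);
translate([240, 0, 0]) cube([240, 1000, 400]);
translate([480, 0, 0]) cube([240, 1000, 600]);
translate([720, 0, 0]) cube([240, 1000, 800]);


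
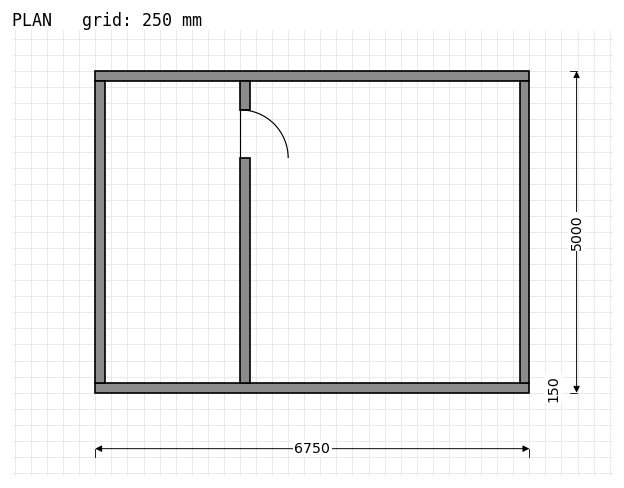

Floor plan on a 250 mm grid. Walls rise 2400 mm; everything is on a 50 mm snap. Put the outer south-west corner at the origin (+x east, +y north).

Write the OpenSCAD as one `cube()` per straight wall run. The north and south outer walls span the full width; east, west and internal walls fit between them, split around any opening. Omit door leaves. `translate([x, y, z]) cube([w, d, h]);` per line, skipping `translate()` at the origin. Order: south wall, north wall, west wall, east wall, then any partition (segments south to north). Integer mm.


cube([6750, 150, 2400]);
translate([0, 4850, 0]) cube([6750, 150, 2400]);
translate([0, 150, 0]) cube([150, 4700, 2400]);
translate([6600, 150, 0]) cube([150, 4700, 2400]);
translate([2250, 150, 0]) cube([150, 3500, 2400]);
translate([2250, 4400, 0]) cube([150, 450, 2400]);


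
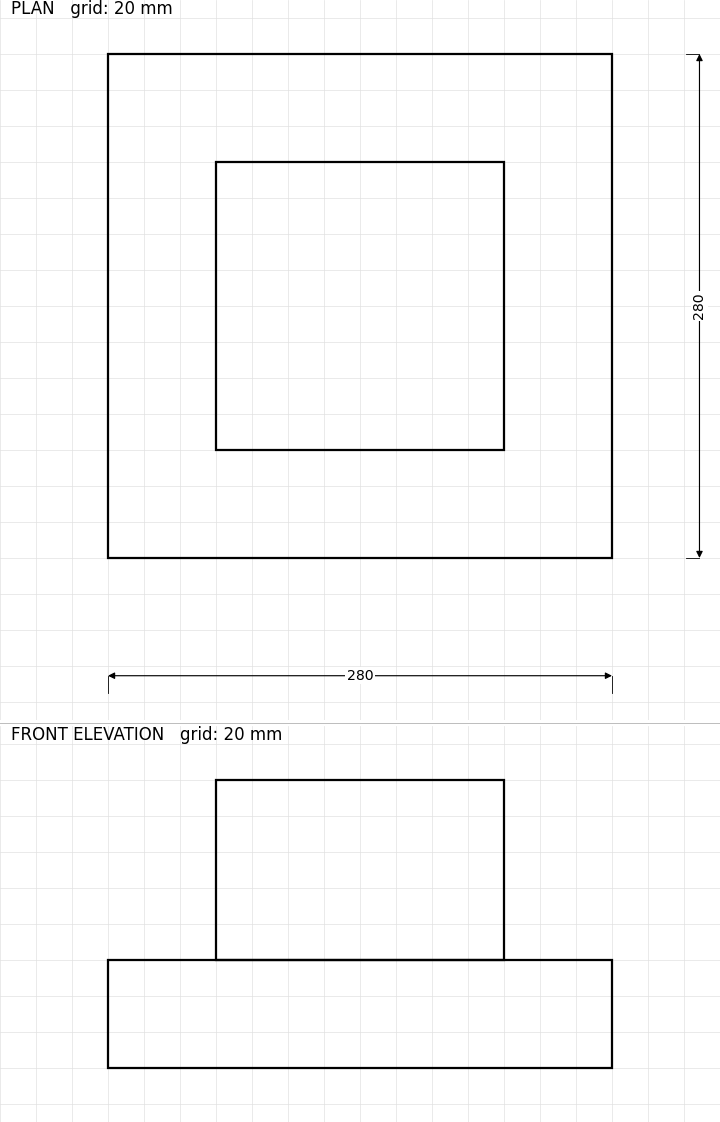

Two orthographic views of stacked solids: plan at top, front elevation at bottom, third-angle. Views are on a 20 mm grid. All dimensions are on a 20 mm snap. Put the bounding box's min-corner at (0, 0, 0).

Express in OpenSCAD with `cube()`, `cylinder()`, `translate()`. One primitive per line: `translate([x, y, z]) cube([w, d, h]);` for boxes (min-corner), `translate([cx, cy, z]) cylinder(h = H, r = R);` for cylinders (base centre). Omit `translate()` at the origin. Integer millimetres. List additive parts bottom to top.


cube([280, 280, 60]);
translate([60, 60, 60]) cube([160, 160, 100]);
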